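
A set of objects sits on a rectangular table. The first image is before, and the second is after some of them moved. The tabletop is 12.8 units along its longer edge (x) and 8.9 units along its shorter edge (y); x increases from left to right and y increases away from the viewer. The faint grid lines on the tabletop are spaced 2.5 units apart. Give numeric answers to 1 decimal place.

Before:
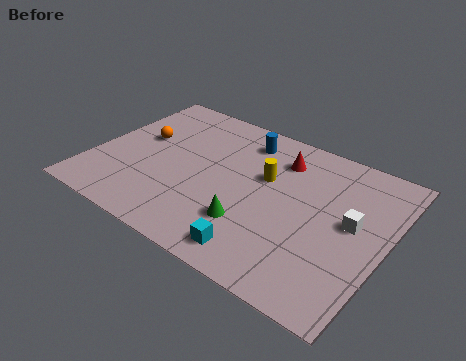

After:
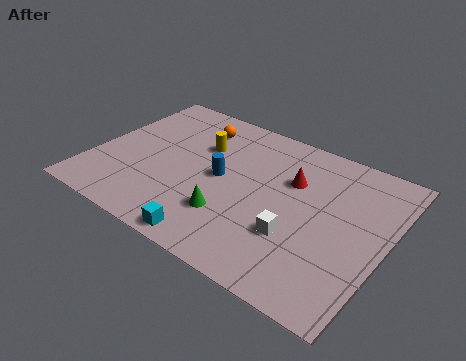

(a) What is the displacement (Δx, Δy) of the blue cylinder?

(-0.5, -2.8)

The blue cylinder started near (6.1, 7.3) and ended near (5.6, 4.5).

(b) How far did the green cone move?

0.9

From (7.3, 2.5) to (6.4, 2.5), the green cone covered √(0.9² + 0.0²) ≈ 0.9 units.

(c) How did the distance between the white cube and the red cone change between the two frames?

-1.0

They were about 4.1 units apart before and 3.1 after — 1.0 units closer together.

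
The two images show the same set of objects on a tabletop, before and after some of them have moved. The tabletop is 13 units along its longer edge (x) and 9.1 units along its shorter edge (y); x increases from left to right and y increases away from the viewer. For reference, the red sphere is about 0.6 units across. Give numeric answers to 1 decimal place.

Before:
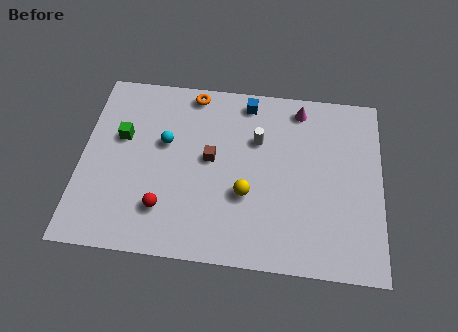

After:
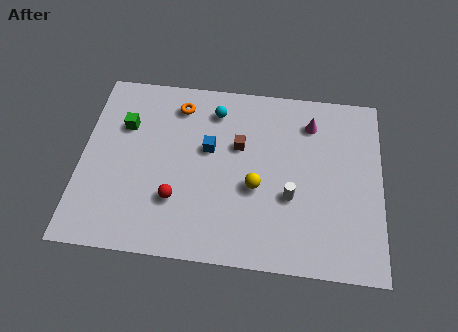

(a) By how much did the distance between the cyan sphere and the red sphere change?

+1.6

They were about 3.3 units apart before and 4.9 after — 1.6 units further apart.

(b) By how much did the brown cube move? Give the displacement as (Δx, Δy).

(1.2, 0.8)

The brown cube was at about (5.6, 4.9) and moved to about (6.8, 5.7).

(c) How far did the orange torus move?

0.9

From (4.7, 8.2) to (4.1, 7.5), the orange torus covered √(0.6² + 0.7²) ≈ 0.9 units.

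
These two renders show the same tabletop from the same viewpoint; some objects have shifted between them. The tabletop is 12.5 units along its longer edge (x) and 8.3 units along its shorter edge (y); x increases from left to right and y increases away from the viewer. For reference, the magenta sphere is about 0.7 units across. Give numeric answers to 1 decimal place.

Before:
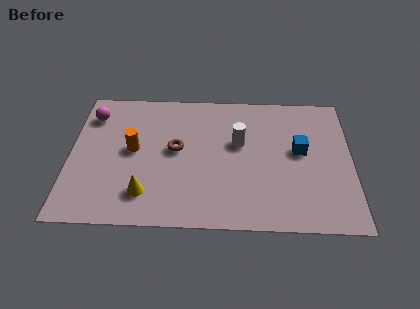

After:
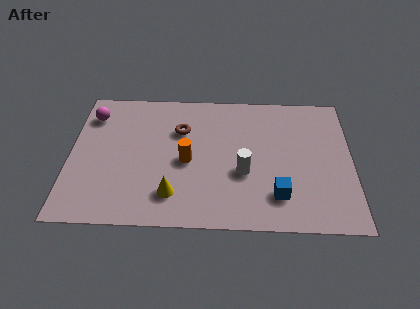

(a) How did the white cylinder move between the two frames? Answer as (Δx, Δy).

(0.2, -1.8)

The white cylinder was at about (7.5, 5.0) and moved to about (7.7, 3.2).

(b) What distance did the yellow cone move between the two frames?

1.2

From (3.4, 1.8) to (4.6, 1.8), the yellow cone covered √(1.2² + 0.0²) ≈ 1.2 units.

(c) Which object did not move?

the magenta sphere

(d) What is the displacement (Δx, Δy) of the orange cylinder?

(2.4, -0.6)

The orange cylinder was at about (2.8, 4.4) and moved to about (5.2, 3.8).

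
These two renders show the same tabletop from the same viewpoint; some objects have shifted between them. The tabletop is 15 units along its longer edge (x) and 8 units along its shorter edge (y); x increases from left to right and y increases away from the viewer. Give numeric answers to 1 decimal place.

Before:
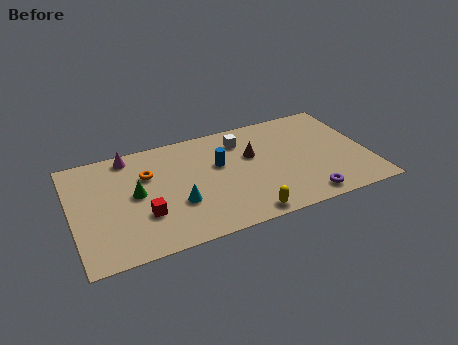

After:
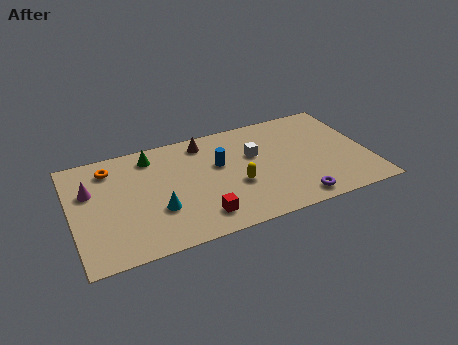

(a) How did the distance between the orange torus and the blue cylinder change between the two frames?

+2.0

The distance was about 3.6 in the first image and 5.6 in the second, so they moved 2.0 units further apart.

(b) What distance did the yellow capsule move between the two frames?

2.3

The yellow capsule moved from about (8.4, 0.8) to (8.2, 3.1), a distance of √(0.2² + 2.3²) ≈ 2.3.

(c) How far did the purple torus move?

0.5

From (11.5, 1.0) to (11.0, 1.0), the purple torus covered √(0.5² + 0.0²) ≈ 0.5 units.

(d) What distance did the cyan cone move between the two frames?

1.0

From (5.2, 2.8) to (4.2, 2.7), the cyan cone covered √(1.0² + 0.1²) ≈ 1.0 units.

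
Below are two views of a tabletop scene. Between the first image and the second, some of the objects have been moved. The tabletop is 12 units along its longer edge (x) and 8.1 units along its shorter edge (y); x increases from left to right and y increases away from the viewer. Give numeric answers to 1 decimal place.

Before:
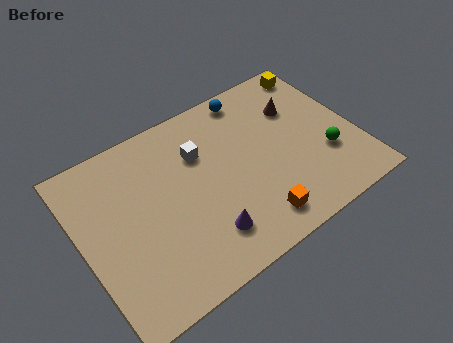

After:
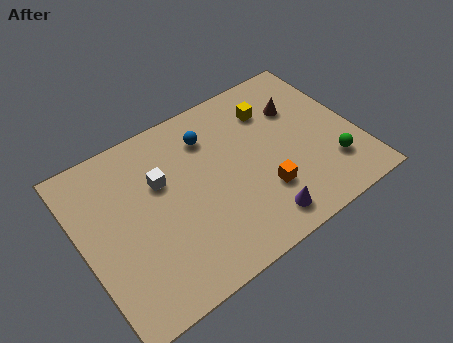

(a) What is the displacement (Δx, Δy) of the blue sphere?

(-2.1, -1.0)

From the two frames, the blue sphere sits at roughly (8.0, 7.2) before and (5.9, 6.2) after.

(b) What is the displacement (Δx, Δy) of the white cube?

(-1.8, -0.4)

The white cube was at about (5.4, 5.6) and moved to about (3.6, 5.2).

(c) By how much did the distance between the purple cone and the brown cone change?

-1.1

The distance was about 6.2 in the first image and 5.1 in the second, so they moved 1.1 units closer together.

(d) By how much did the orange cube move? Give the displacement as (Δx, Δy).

(0.6, 1.1)

From the two frames, the orange cube sits at roughly (7.0, 1.3) before and (7.6, 2.4) after.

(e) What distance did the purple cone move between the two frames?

2.4

From (4.9, 1.8) to (7.2, 1.2), the purple cone covered √(2.3² + 0.6²) ≈ 2.4 units.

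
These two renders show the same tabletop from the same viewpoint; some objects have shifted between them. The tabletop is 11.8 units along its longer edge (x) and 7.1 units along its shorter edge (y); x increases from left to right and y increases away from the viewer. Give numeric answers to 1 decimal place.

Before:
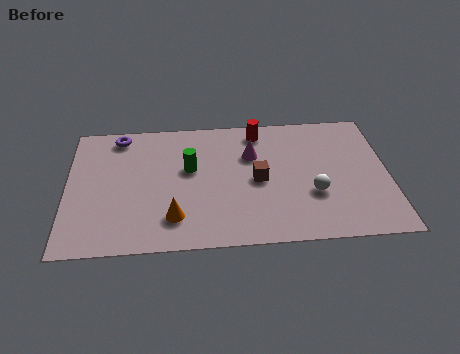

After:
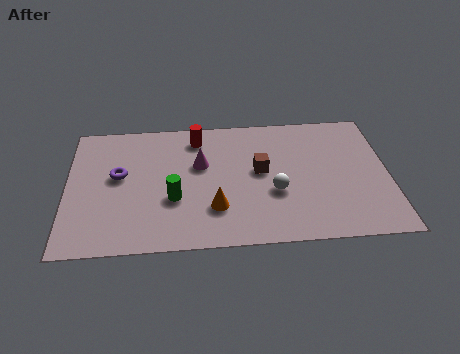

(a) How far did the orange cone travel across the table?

1.6

The orange cone was near (3.9, 1.6) before and (5.4, 2.0) after, so it travelled √(1.5² + 0.4²) ≈ 1.6 units.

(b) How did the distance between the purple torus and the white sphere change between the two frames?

-2.2

The distance was about 8.0 in the first image and 5.8 in the second, so they moved 2.2 units closer together.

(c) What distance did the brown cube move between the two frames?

0.5

The brown cube moved from about (7.0, 3.4) to (7.1, 3.9), a distance of √(0.1² + 0.5²) ≈ 0.5.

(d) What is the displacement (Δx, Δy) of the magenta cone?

(-1.9, -0.4)

The magenta cone started near (6.8, 4.8) and ended near (4.9, 4.4).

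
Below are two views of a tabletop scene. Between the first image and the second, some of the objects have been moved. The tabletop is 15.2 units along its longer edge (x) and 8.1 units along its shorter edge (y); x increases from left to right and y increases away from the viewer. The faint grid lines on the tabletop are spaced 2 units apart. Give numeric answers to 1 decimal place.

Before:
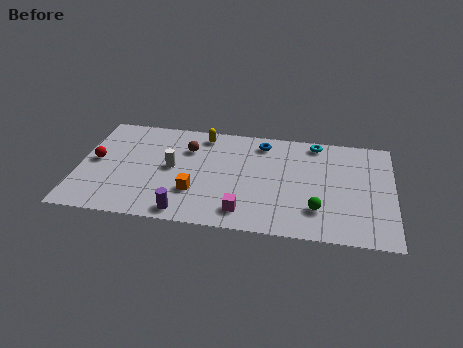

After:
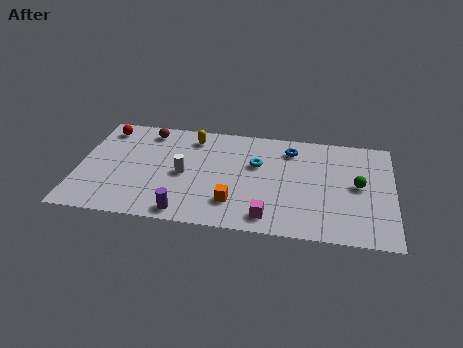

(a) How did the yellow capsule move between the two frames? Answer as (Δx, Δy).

(-0.5, -0.3)

The yellow capsule was at about (5.9, 7.0) and moved to about (5.4, 6.7).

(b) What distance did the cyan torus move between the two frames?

3.5

From (11.4, 7.2) to (8.6, 5.1), the cyan torus covered √(2.8² + 2.1²) ≈ 3.5 units.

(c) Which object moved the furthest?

the cyan torus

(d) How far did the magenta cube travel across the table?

1.2

The magenta cube was near (8.1, 1.4) before and (9.3, 1.2) after, so it travelled √(1.2² + 0.2²) ≈ 1.2 units.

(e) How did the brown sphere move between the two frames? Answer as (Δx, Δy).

(-2.0, 1.1)

The brown sphere was at about (5.2, 5.8) and moved to about (3.2, 6.9).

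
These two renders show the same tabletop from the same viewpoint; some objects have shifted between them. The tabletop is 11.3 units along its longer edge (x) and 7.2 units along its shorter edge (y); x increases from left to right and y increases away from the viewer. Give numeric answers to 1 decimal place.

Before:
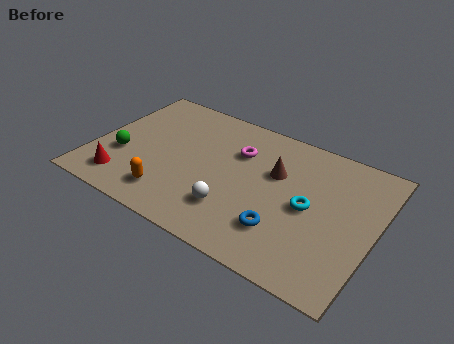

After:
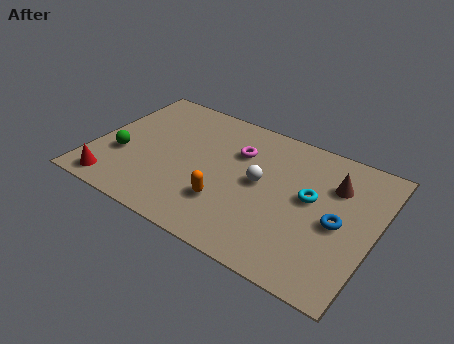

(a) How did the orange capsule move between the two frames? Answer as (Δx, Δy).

(2.2, 0.7)

From the two frames, the orange capsule sits at roughly (3.4, 1.4) before and (5.6, 2.1) after.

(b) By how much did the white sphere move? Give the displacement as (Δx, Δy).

(0.8, 1.9)

From the two frames, the white sphere sits at roughly (5.9, 1.9) before and (6.7, 3.8) after.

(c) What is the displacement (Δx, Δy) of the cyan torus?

(0.0, 0.5)

The cyan torus was at about (8.7, 3.5) and moved to about (8.7, 4.0).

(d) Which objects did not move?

the magenta torus and the green sphere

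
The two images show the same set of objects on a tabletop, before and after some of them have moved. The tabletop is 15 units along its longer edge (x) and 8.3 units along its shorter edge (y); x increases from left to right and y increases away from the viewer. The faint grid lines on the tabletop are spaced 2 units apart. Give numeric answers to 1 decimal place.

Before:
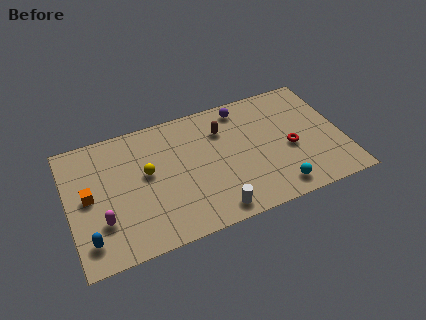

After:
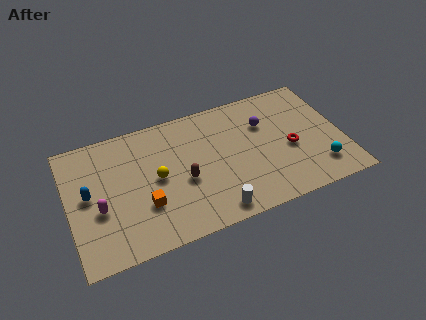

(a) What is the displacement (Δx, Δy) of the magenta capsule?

(-0.1, 0.8)

From the two frames, the magenta capsule sits at roughly (1.7, 2.5) before and (1.6, 3.3) after.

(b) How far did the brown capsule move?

3.5

The brown capsule moved from about (8.6, 6.1) to (6.2, 3.5), a distance of √(2.4² + 2.6²) ≈ 3.5.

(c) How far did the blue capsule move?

2.8

From (0.9, 1.6) to (1.1, 4.4), the blue capsule covered √(0.2² + 2.8²) ≈ 2.8 units.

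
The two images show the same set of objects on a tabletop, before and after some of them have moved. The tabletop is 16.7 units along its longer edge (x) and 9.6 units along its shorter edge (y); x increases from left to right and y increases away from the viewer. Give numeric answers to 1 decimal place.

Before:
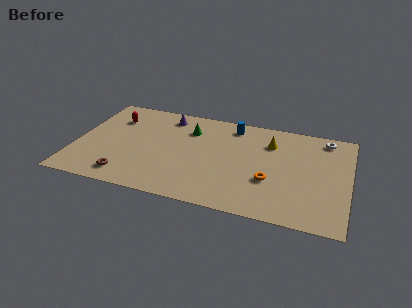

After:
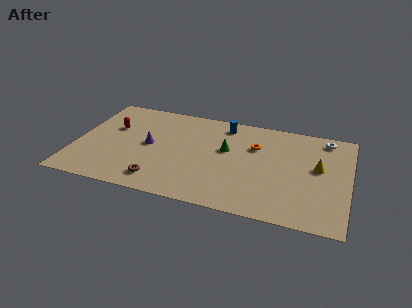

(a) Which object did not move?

the white torus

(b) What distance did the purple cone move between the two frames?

3.3

From (5.3, 8.1) to (4.5, 4.9), the purple cone covered √(0.8² + 3.2²) ≈ 3.3 units.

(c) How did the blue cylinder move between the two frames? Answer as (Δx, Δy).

(-0.5, 0.0)

From the two frames, the blue cylinder sits at roughly (9.4, 8.2) before and (8.9, 8.2) after.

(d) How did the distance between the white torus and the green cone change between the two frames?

-1.9

Before: roughly 8.4 units apart; after: 6.5. That's 1.9 units closer together.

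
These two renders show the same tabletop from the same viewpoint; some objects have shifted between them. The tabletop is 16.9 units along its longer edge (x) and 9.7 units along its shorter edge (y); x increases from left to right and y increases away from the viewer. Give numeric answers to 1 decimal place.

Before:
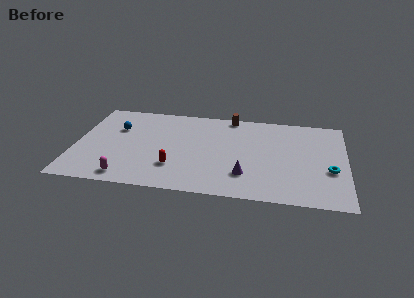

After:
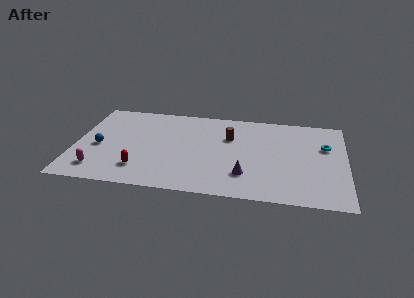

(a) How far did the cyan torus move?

2.6

From (15.9, 3.7) to (15.6, 6.3), the cyan torus covered √(0.3² + 2.6²) ≈ 2.6 units.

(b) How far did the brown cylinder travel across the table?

2.4

From (9.6, 8.9) to (9.6, 6.5), the brown cylinder covered √(0.0² + 2.4²) ≈ 2.4 units.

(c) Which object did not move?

the purple cone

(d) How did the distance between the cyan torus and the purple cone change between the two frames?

+0.9

The distance was about 5.3 in the first image and 6.2 in the second, so they moved 0.9 units further apart.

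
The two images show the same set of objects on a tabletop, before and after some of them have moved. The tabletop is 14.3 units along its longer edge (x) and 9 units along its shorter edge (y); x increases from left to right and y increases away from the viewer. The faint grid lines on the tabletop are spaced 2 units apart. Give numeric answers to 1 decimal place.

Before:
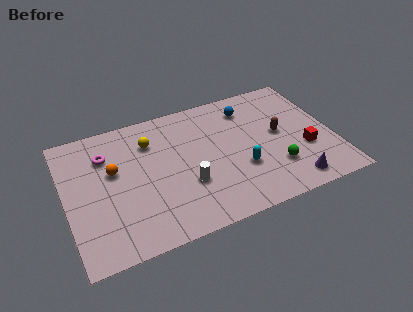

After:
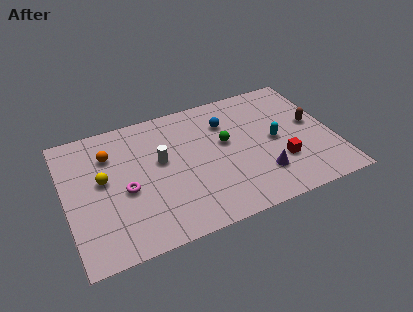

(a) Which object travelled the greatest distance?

the green sphere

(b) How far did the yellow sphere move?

3.2

The yellow sphere was near (4.7, 6.7) before and (2.0, 5.0) after, so it travelled √(2.7² + 1.7²) ≈ 3.2 units.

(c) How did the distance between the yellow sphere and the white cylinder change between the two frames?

-0.8

Before: roughly 3.9 units apart; after: 3.1. That's 0.8 units closer together.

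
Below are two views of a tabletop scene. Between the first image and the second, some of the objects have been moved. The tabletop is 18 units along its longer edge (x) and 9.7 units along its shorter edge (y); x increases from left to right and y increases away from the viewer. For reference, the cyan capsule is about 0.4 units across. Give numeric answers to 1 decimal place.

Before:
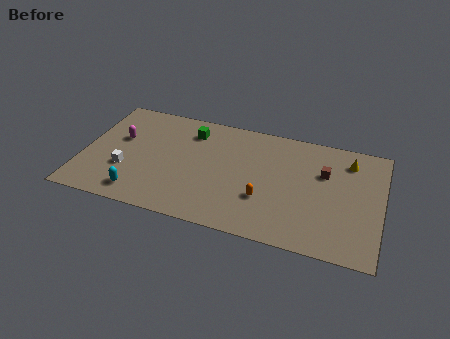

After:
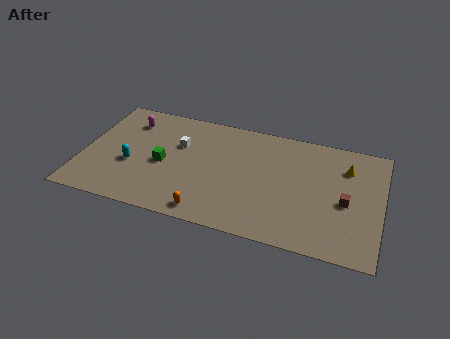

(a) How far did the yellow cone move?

0.6

The yellow cone was near (15.9, 7.8) before and (15.8, 7.2) after, so it travelled √(0.1² + 0.6²) ≈ 0.6 units.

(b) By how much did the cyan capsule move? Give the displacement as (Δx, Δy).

(-0.7, 2.3)

The cyan capsule was at about (3.7, 1.5) and moved to about (3.0, 3.8).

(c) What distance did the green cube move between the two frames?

3.6

The green cube moved from about (6.3, 7.7) to (4.9, 4.4), a distance of √(1.4² + 3.3²) ≈ 3.6.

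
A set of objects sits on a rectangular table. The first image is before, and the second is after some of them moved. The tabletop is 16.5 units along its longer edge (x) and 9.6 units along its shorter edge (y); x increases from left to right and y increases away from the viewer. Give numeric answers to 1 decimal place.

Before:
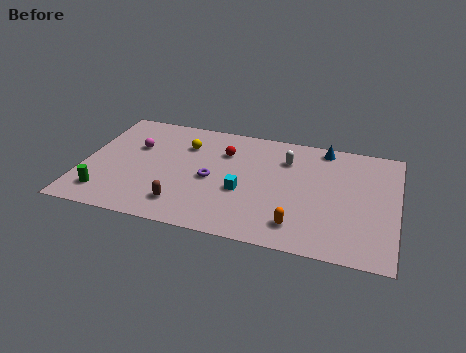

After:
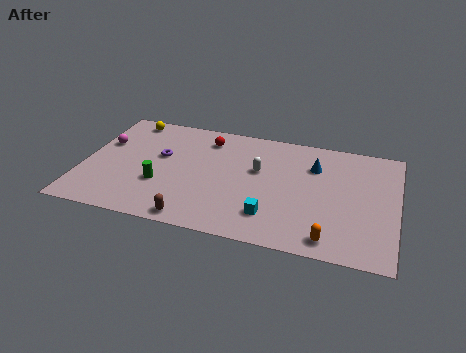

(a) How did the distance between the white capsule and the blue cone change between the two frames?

+0.7

The distance was about 2.4 in the first image and 3.1 in the second, so they moved 0.7 units further apart.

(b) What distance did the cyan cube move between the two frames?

2.3

From (8.5, 3.8) to (10.1, 2.2), the cyan cube covered √(1.6² + 1.6²) ≈ 2.3 units.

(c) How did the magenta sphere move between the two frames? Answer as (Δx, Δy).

(-1.7, -0.1)

The magenta sphere started near (2.6, 6.2) and ended near (0.9, 6.1).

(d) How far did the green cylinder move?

3.2

From (1.4, 1.8) to (4.2, 3.3), the green cylinder covered √(2.8² + 1.5²) ≈ 3.2 units.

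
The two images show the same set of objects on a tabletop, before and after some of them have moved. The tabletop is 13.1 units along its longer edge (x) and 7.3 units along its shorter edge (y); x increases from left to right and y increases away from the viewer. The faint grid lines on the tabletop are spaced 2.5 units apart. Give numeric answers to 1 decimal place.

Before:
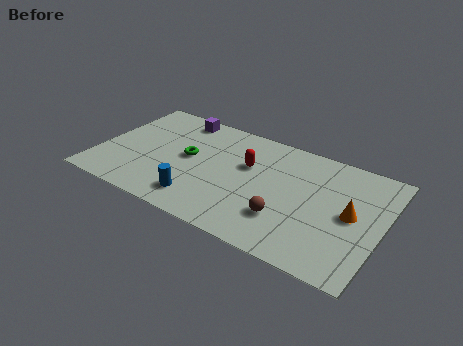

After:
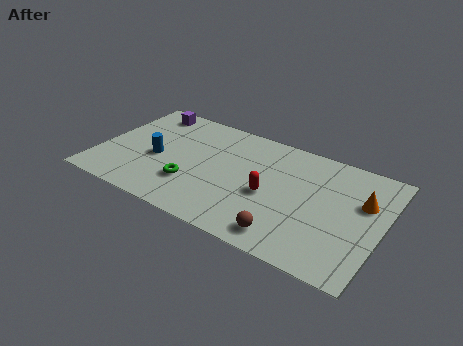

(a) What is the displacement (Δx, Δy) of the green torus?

(0.4, -1.7)

The green torus started near (4.1, 3.9) and ended near (4.5, 2.2).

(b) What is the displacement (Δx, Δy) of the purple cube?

(-1.5, -0.1)

The purple cube was at about (3.2, 6.4) and moved to about (1.7, 6.3).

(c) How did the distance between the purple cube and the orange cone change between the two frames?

+1.6

Before: roughly 8.9 units apart; after: 10.5. That's 1.6 units further apart.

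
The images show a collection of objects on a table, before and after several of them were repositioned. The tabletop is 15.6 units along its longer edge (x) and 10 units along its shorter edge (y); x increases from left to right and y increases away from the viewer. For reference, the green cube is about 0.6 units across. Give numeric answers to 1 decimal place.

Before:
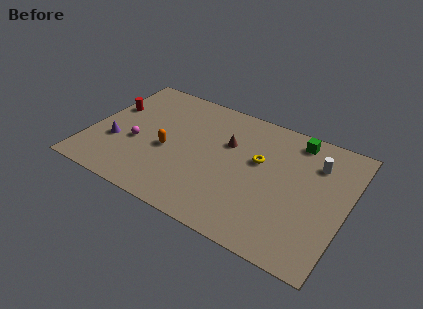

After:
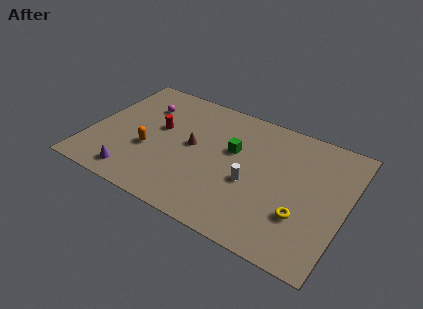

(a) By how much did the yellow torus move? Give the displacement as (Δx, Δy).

(3.0, -2.9)

From the two frames, the yellow torus sits at roughly (10.2, 6.0) before and (13.2, 3.1) after.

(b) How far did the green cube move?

4.4

From (12.1, 8.7) to (8.6, 6.1), the green cube covered √(3.5² + 2.6²) ≈ 4.4 units.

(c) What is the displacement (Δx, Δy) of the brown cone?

(-2.0, -1.2)

From the two frames, the brown cone sits at roughly (8.2, 6.5) before and (6.2, 5.3) after.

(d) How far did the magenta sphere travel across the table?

3.3

The magenta sphere moved from about (2.9, 4.0) to (2.8, 7.3), a distance of √(0.1² + 3.3²) ≈ 3.3.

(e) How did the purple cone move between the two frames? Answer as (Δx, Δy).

(1.5, -2.1)

The purple cone started near (1.7, 3.5) and ended near (3.2, 1.4).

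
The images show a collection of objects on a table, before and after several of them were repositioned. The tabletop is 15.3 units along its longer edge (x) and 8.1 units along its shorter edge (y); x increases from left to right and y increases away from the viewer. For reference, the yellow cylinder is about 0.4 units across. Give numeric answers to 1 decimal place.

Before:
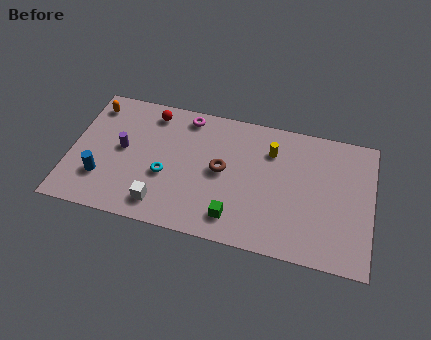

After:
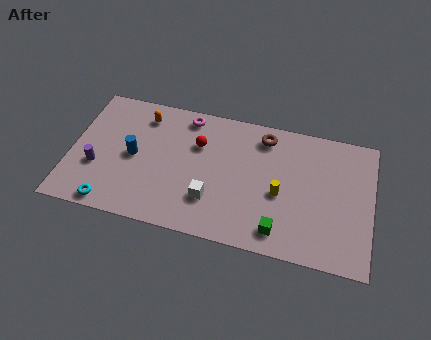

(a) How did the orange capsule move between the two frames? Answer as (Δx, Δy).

(2.6, -0.1)

The orange capsule was at about (0.9, 6.7) and moved to about (3.5, 6.6).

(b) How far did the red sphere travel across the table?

2.9

The red sphere moved from about (3.9, 6.9) to (6.4, 5.5), a distance of √(2.5² + 1.4²) ≈ 2.9.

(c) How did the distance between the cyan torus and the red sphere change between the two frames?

+2.4

The distance was about 3.8 in the first image and 6.2 in the second, so they moved 2.4 units further apart.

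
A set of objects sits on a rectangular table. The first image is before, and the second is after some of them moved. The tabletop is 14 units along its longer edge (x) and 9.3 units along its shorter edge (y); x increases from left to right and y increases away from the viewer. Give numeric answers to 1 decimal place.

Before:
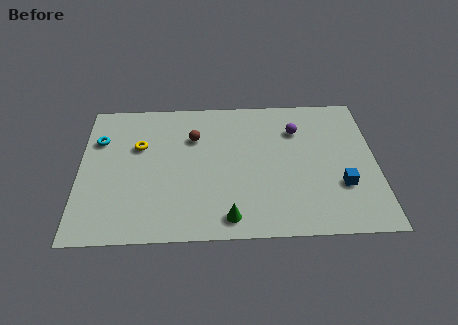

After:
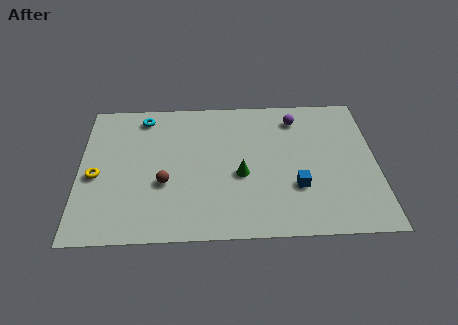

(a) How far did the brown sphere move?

3.3

The brown sphere moved from about (5.4, 6.5) to (4.0, 3.5), a distance of √(1.4² + 3.0²) ≈ 3.3.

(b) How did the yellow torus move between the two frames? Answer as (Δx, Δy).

(-2.0, -1.9)

The yellow torus started near (2.8, 6.0) and ended near (0.8, 4.1).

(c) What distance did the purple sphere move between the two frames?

0.8

The purple sphere was near (10.3, 6.8) before and (10.3, 7.6) after, so it travelled √(0.0² + 0.8²) ≈ 0.8 units.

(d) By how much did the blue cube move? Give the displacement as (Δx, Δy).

(-2.1, 0.0)

From the two frames, the blue cube sits at roughly (12.3, 3.0) before and (10.2, 3.0) after.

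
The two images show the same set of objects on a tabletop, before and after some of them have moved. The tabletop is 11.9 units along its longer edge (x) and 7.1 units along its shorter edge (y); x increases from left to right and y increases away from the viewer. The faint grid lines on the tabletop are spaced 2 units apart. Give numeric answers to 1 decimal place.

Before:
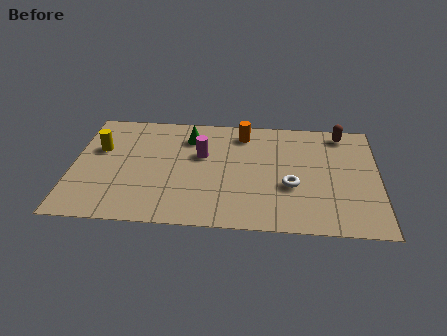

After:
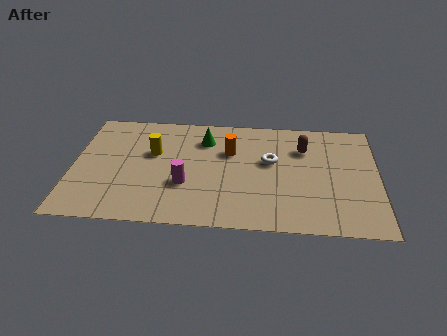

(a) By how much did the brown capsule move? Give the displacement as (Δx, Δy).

(-1.5, -1.1)

From the two frames, the brown capsule sits at roughly (10.5, 6.2) before and (9.0, 5.1) after.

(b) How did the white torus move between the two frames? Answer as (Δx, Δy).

(-0.8, 1.5)

The white torus was at about (8.5, 2.7) and moved to about (7.7, 4.2).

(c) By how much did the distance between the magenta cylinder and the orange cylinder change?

+0.6

The distance was about 2.2 in the first image and 2.8 in the second, so they moved 0.6 units further apart.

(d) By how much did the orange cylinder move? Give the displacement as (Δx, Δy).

(-0.5, -1.2)

From the two frames, the orange cylinder sits at roughly (6.6, 5.9) before and (6.1, 4.7) after.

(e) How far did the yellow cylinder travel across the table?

2.1

The yellow cylinder moved from about (1.0, 4.5) to (3.1, 4.4), a distance of √(2.1² + 0.1²) ≈ 2.1.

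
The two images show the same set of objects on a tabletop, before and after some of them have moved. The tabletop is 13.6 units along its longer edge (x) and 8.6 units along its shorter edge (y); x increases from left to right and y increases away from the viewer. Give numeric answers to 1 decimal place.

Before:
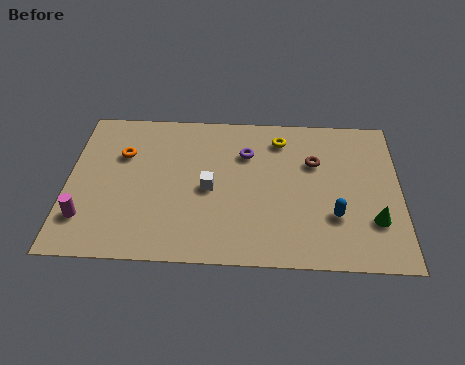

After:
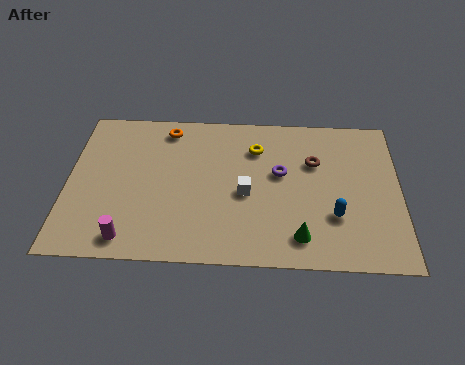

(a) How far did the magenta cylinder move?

2.1

The magenta cylinder was near (0.8, 2.1) before and (2.6, 1.1) after, so it travelled √(1.8² + 1.0²) ≈ 2.1 units.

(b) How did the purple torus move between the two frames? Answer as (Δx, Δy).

(1.4, -1.1)

From the two frames, the purple torus sits at roughly (7.3, 6.1) before and (8.7, 5.0) after.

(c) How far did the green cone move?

3.2

The green cone moved from about (12.5, 2.5) to (9.5, 1.5), a distance of √(3.0² + 1.0²) ≈ 3.2.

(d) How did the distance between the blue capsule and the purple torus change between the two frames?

-1.8

Before: roughly 5.0 units apart; after: 3.2. That's 1.8 units closer together.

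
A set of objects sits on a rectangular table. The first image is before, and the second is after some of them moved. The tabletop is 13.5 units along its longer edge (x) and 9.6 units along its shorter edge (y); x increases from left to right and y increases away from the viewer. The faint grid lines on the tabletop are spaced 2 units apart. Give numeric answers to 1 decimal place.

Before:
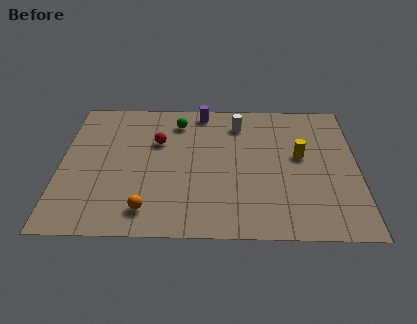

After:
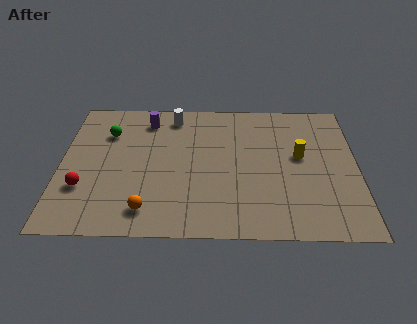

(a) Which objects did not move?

the orange sphere and the yellow cylinder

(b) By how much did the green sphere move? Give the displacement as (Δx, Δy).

(-3.2, -0.9)

The green sphere was at about (5.3, 7.8) and moved to about (2.1, 6.9).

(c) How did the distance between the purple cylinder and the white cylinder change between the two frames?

-0.7

Before: roughly 1.9 units apart; after: 1.2. That's 0.7 units closer together.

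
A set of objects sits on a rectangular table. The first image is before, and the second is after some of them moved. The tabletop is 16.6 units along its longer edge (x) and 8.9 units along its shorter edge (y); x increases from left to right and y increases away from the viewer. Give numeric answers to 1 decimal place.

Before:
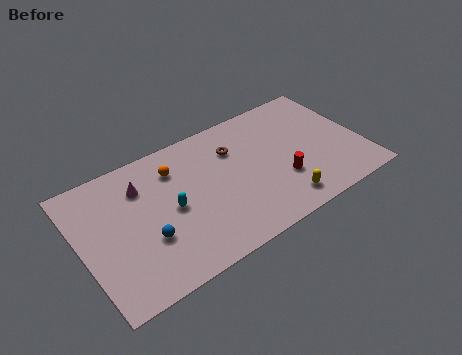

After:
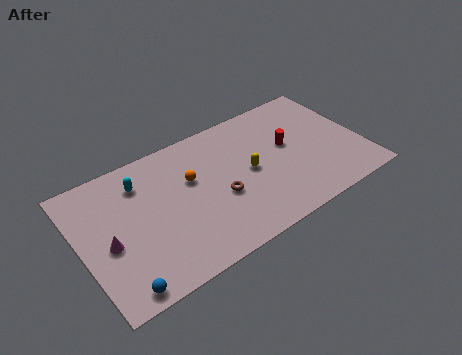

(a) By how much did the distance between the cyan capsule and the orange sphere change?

+0.5

Before: roughly 2.6 units apart; after: 3.1. That's 0.5 units further apart.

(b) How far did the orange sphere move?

1.4

The orange sphere was near (5.8, 6.8) before and (6.6, 5.6) after, so it travelled √(0.8² + 1.2²) ≈ 1.4 units.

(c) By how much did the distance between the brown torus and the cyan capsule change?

+0.7

Before: roughly 4.6 units apart; after: 5.3. That's 0.7 units further apart.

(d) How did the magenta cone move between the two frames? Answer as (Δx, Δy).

(-2.3, -2.7)

The magenta cone started near (3.8, 6.6) and ended near (1.5, 3.9).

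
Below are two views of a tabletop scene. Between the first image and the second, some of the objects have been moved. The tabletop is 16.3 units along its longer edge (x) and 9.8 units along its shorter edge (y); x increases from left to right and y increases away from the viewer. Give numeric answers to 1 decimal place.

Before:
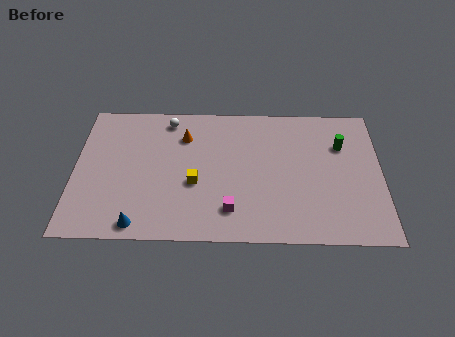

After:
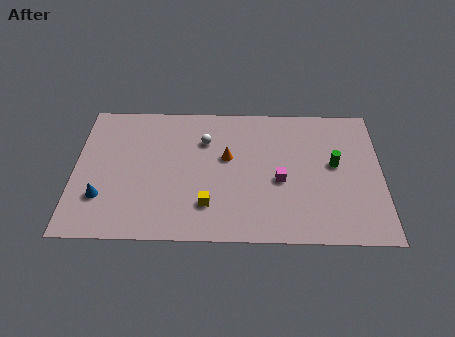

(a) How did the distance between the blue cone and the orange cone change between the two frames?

+0.5

The distance was about 6.7 in the first image and 7.2 in the second, so they moved 0.5 units further apart.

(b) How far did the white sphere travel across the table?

2.5

The white sphere was near (4.9, 8.5) before and (6.9, 7.0) after, so it travelled √(2.0² + 1.5²) ≈ 2.5 units.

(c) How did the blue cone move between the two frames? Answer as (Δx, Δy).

(-2.0, 1.8)

The blue cone started near (3.5, 1.0) and ended near (1.5, 2.8).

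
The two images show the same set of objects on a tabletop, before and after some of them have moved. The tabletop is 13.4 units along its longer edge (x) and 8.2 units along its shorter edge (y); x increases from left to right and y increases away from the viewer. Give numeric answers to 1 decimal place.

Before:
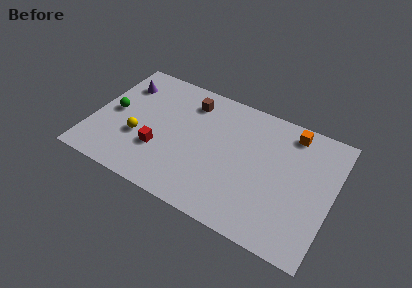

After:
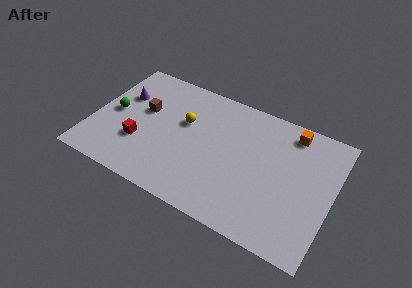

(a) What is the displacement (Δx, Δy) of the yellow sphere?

(2.3, 2.1)

The yellow sphere was at about (2.7, 3.0) and moved to about (5.0, 5.1).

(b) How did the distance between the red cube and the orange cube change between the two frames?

+0.9

The distance was about 8.2 in the first image and 9.1 in the second, so they moved 0.9 units further apart.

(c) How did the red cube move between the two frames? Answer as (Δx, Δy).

(-1.1, 0.0)

From the two frames, the red cube sits at roughly (3.9, 2.7) before and (2.8, 2.7) after.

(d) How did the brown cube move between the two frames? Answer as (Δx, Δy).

(-2.4, -1.7)

The brown cube started near (5.1, 6.6) and ended near (2.7, 4.9).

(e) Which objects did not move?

the green sphere and the orange cube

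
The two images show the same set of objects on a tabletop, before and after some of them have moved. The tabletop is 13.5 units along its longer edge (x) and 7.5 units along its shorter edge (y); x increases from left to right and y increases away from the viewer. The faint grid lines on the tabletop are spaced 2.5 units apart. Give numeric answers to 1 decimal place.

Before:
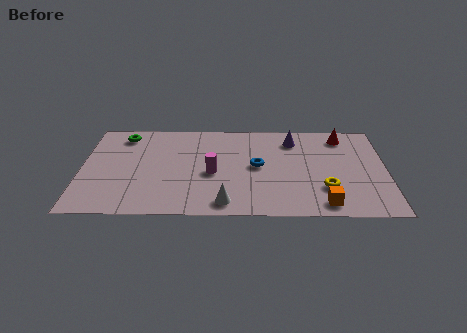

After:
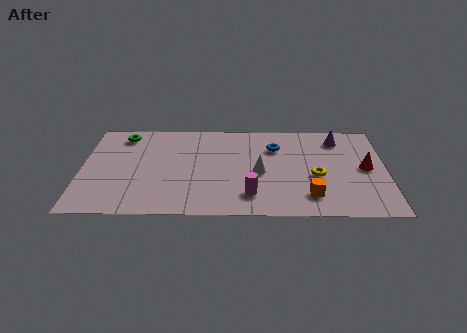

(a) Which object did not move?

the green torus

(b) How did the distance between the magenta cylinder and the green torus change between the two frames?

+2.4

The distance was about 5.0 in the first image and 7.4 in the second, so they moved 2.4 units further apart.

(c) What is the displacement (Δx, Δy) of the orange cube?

(-0.6, 0.6)

The orange cube started near (10.7, 1.0) and ended near (10.1, 1.6).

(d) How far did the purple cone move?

2.0

The purple cone was near (9.4, 6.0) before and (11.4, 6.1) after, so it travelled √(2.0² + 0.1²) ≈ 2.0 units.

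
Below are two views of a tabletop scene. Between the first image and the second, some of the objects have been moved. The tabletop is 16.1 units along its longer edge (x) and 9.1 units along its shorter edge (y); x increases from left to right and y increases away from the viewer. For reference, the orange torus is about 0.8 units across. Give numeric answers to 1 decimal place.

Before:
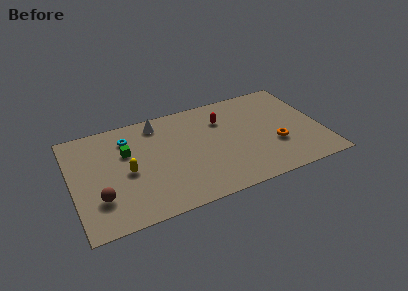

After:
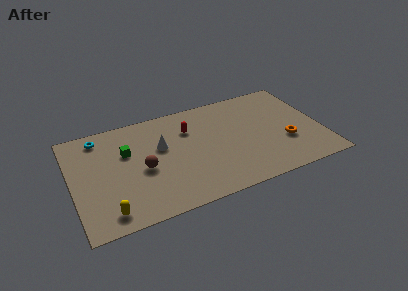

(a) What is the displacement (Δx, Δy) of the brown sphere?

(2.9, 1.5)

From the two frames, the brown sphere sits at roughly (1.6, 2.6) before and (4.5, 4.1) after.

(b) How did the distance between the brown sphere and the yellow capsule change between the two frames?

+1.3

They were about 2.5 units apart before and 3.8 after — 1.3 units further apart.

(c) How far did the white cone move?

2.2

From (5.8, 7.8) to (5.8, 5.6), the white cone covered √(0.0² + 2.2²) ≈ 2.2 units.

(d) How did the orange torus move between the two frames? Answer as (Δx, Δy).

(0.7, 0.0)

From the two frames, the orange torus sits at roughly (13.0, 3.2) before and (13.7, 3.2) after.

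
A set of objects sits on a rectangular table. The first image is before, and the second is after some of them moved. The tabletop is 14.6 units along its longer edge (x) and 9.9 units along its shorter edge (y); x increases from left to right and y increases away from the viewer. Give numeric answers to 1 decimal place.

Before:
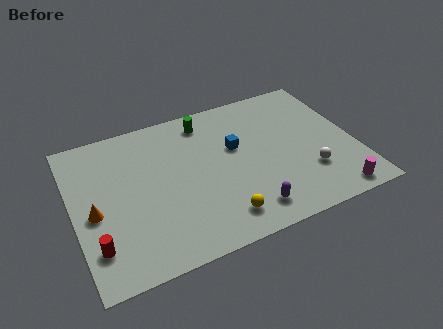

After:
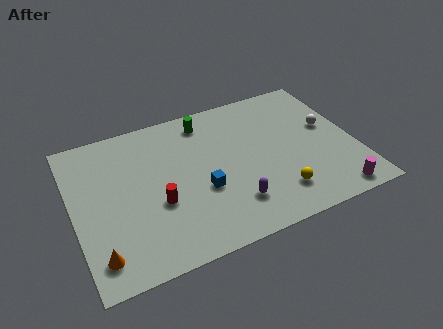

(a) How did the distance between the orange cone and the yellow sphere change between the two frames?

+2.4

They were about 6.8 units apart before and 9.2 after — 2.4 units further apart.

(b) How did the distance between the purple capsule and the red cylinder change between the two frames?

-3.7

The distance was about 7.7 in the first image and 4.0 in the second, so they moved 3.7 units closer together.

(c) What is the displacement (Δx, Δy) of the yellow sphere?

(3.0, 0.4)

The yellow sphere started near (7.2, 1.7) and ended near (10.2, 2.1).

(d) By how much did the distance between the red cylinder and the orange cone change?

+1.7

They were about 2.1 units apart before and 3.8 after — 1.7 units further apart.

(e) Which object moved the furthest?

the red cylinder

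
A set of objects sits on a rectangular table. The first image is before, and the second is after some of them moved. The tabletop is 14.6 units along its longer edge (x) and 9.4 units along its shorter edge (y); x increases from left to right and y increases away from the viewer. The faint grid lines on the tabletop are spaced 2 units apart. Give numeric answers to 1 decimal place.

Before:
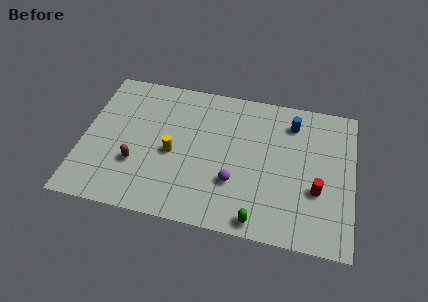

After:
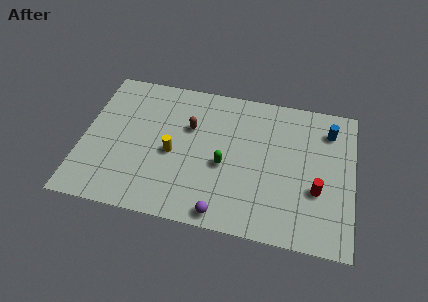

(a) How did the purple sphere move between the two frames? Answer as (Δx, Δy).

(-0.5, -2.1)

The purple sphere started near (8.3, 3.0) and ended near (7.8, 0.9).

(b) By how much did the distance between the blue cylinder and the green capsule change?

-0.3

The distance was about 6.8 in the first image and 6.5 in the second, so they moved 0.3 units closer together.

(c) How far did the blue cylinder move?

2.0

From (11.2, 7.5) to (13.2, 7.4), the blue cylinder covered √(2.0² + 0.1²) ≈ 2.0 units.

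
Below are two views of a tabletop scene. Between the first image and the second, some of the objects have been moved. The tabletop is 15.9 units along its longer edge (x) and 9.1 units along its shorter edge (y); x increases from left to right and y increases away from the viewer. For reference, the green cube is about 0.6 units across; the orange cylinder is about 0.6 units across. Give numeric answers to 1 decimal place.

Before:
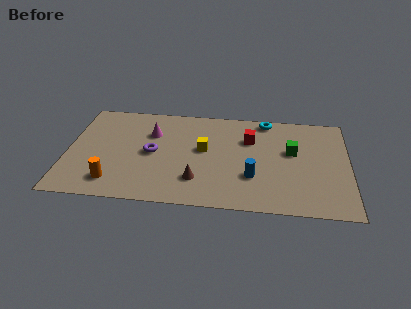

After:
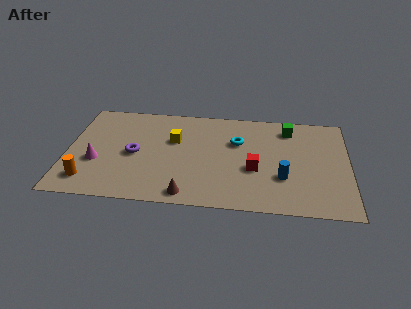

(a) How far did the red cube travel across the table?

2.7

The red cube was near (10.3, 6.3) before and (10.6, 3.6) after, so it travelled √(0.3² + 2.7²) ≈ 2.7 units.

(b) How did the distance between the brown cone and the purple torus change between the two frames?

+1.1

They were about 3.4 units apart before and 4.5 after — 1.1 units further apart.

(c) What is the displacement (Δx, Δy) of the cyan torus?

(-1.6, -2.2)

The cyan torus was at about (11.2, 8.2) and moved to about (9.6, 6.0).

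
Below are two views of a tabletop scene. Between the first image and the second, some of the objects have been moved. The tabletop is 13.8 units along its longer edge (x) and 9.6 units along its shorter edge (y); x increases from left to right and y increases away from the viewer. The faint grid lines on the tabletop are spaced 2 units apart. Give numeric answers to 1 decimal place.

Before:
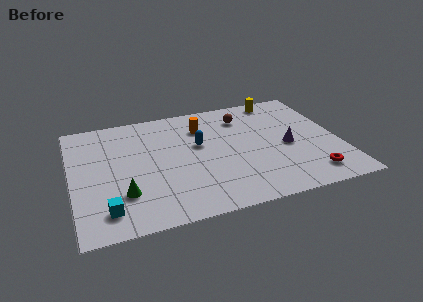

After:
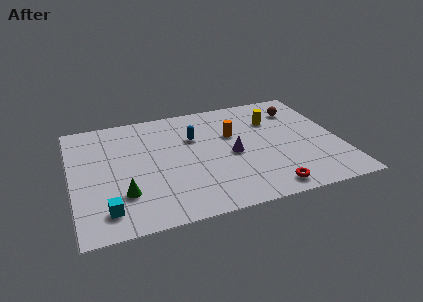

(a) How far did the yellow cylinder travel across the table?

1.9

The yellow cylinder moved from about (11.1, 8.6) to (10.6, 6.8), a distance of √(0.5² + 1.8²) ≈ 1.9.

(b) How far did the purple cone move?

2.9

The purple cone moved from about (11.1, 4.3) to (8.2, 4.4), a distance of √(2.9² + 0.1²) ≈ 2.9.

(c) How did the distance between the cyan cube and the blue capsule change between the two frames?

+0.3

The distance was about 6.4 in the first image and 6.7 in the second, so they moved 0.3 units further apart.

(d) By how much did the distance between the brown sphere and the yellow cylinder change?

-0.8

The distance was about 2.3 in the first image and 1.5 in the second, so they moved 0.8 units closer together.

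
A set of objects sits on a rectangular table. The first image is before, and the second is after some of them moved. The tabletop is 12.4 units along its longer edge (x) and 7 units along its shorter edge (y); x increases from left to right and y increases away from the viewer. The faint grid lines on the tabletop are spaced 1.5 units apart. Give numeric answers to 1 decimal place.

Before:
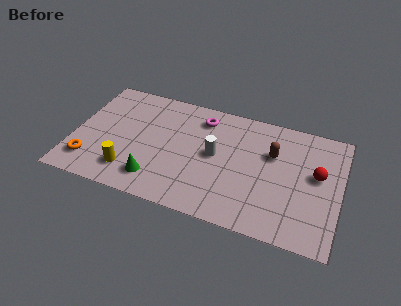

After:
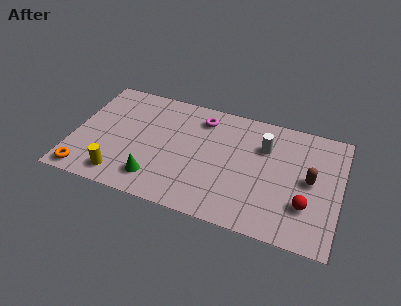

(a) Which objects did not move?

the green cone and the magenta torus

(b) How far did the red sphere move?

1.9

From (11.3, 4.0) to (10.9, 2.1), the red sphere covered √(0.4² + 1.9²) ≈ 1.9 units.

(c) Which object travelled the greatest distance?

the white cylinder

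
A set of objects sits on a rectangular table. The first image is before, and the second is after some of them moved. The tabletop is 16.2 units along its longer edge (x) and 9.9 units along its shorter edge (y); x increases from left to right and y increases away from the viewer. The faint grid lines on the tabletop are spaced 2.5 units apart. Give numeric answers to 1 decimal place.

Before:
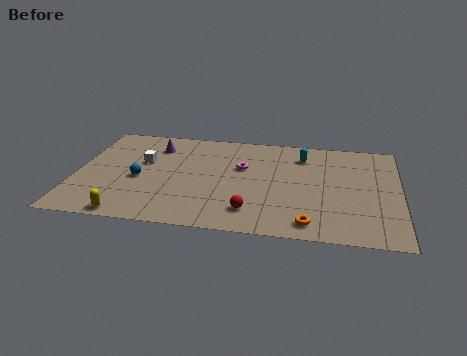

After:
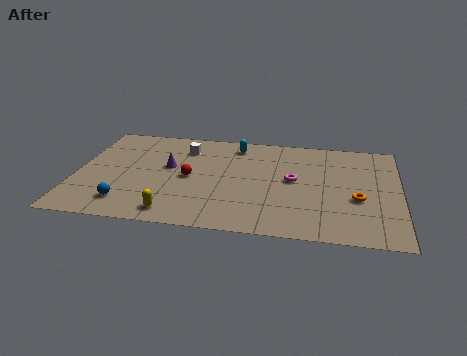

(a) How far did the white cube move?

2.6

The white cube moved from about (3.3, 6.0) to (5.3, 7.7), a distance of √(2.0² + 1.7²) ≈ 2.6.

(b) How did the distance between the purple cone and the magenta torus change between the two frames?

+1.6

The distance was about 4.7 in the first image and 6.3 in the second, so they moved 1.6 units further apart.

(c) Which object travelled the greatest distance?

the red sphere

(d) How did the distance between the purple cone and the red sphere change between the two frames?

-6.2

Before: roughly 7.6 units apart; after: 1.4. That's 6.2 units closer together.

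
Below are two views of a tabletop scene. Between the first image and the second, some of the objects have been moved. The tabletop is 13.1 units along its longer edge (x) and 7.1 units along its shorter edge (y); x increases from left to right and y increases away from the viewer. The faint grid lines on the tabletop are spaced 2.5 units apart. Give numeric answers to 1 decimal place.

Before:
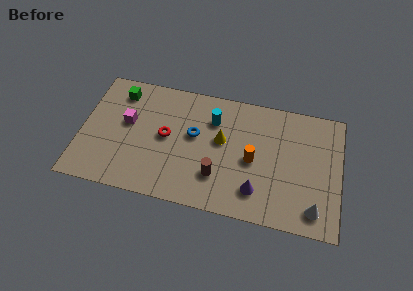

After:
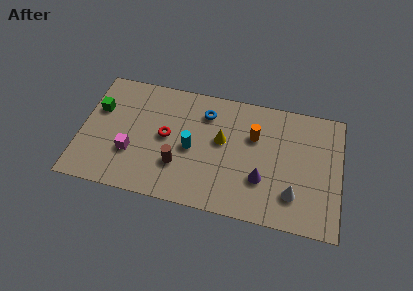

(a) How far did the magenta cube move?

1.7

From (2.3, 4.1) to (2.6, 2.4), the magenta cube covered √(0.3² + 1.7²) ≈ 1.7 units.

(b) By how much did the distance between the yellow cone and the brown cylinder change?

+0.7

The distance was about 2.1 in the first image and 2.8 in the second, so they moved 0.7 units further apart.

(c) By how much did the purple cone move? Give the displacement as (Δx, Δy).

(0.2, 0.7)

From the two frames, the purple cone sits at roughly (9.0, 1.6) before and (9.2, 2.3) after.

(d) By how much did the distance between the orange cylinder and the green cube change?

+0.6

They were about 7.3 units apart before and 7.9 after — 0.6 units further apart.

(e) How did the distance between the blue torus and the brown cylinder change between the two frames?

+1.0

They were about 2.5 units apart before and 3.5 after — 1.0 units further apart.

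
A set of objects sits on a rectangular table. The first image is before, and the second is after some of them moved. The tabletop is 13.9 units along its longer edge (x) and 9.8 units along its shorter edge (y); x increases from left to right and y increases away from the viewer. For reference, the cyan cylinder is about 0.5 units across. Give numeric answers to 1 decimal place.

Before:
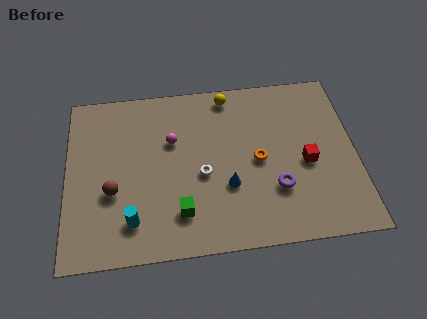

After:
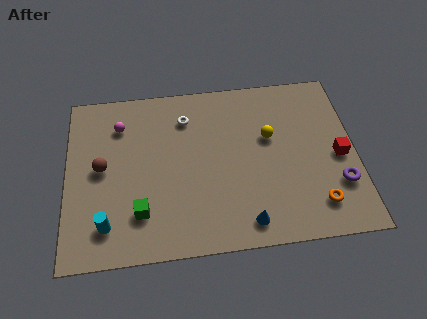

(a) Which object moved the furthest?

the orange torus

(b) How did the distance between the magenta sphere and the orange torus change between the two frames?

+6.5

The distance was about 4.4 in the first image and 10.9 in the second, so they moved 6.5 units further apart.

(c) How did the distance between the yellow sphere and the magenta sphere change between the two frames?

+3.7

They were about 3.7 units apart before and 7.4 after — 3.7 units further apart.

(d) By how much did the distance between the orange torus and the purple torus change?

-0.4

Before: roughly 1.9 units apart; after: 1.5. That's 0.4 units closer together.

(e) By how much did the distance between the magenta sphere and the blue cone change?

+4.7

Before: roughly 3.9 units apart; after: 8.6. That's 4.7 units further apart.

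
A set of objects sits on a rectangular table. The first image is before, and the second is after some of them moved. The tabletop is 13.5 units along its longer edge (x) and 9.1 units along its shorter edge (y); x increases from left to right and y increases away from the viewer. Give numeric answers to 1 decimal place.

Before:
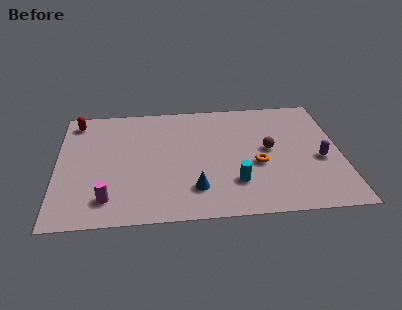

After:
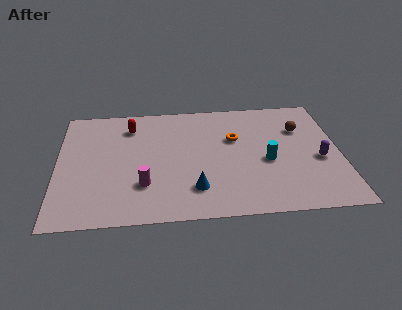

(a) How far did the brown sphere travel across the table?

2.2

From (10.1, 4.8) to (11.7, 6.3), the brown sphere covered √(1.6² + 1.5²) ≈ 2.2 units.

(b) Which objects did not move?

the blue cone and the purple capsule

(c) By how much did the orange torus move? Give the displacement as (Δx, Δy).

(-1.0, 2.1)

The orange torus was at about (9.5, 3.7) and moved to about (8.5, 5.8).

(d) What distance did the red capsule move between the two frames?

2.7

The red capsule moved from about (0.9, 7.8) to (3.5, 7.2), a distance of √(2.6² + 0.6²) ≈ 2.7.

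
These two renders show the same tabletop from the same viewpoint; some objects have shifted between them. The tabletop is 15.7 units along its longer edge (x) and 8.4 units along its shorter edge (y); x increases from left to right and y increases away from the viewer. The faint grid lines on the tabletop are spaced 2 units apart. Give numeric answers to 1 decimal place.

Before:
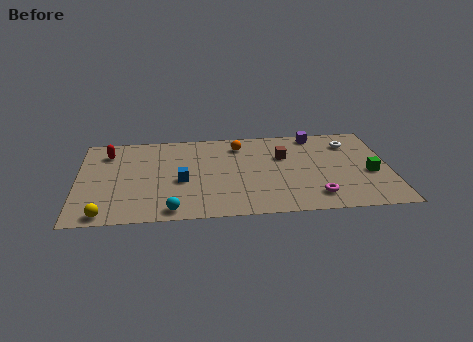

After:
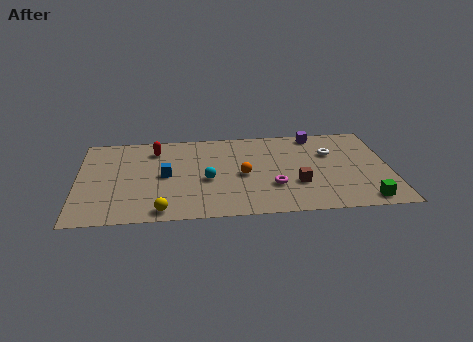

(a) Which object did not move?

the purple cube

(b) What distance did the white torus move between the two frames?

1.3

From (13.8, 6.5) to (12.8, 5.6), the white torus covered √(1.0² + 0.9²) ≈ 1.3 units.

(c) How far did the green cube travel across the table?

2.5

The green cube was near (14.7, 3.5) before and (14.3, 1.0) after, so it travelled √(0.4² + 2.5²) ≈ 2.5 units.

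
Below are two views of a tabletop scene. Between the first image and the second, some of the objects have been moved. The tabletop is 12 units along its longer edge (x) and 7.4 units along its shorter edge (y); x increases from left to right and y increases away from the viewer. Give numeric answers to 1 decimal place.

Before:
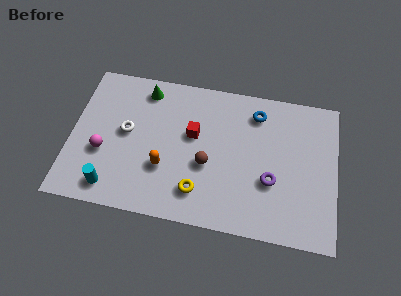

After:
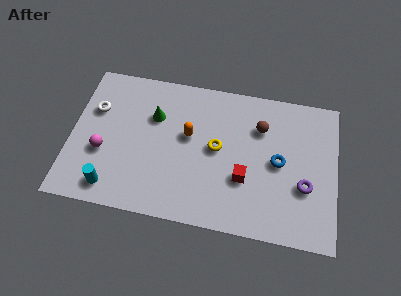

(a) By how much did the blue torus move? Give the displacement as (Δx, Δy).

(1.1, -2.3)

The blue torus was at about (8.3, 6.0) and moved to about (9.4, 3.7).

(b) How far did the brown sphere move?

3.3

From (6.2, 3.0) to (8.5, 5.3), the brown sphere covered √(2.3² + 2.3²) ≈ 3.3 units.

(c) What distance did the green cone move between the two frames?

1.4

From (3.2, 6.3) to (3.7, 5.0), the green cone covered √(0.5² + 1.3²) ≈ 1.4 units.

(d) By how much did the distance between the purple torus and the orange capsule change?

+0.7

They were about 4.8 units apart before and 5.5 after — 0.7 units further apart.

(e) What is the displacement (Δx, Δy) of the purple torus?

(1.5, 0.0)

From the two frames, the purple torus sits at roughly (9.1, 2.7) before and (10.6, 2.7) after.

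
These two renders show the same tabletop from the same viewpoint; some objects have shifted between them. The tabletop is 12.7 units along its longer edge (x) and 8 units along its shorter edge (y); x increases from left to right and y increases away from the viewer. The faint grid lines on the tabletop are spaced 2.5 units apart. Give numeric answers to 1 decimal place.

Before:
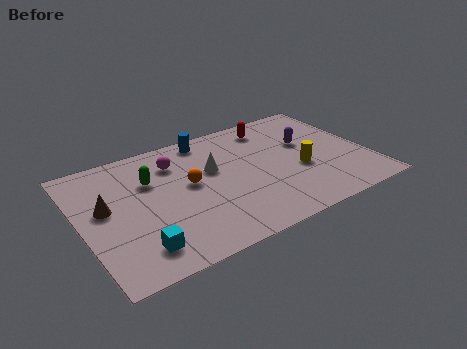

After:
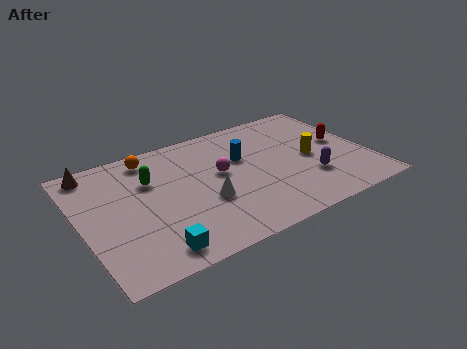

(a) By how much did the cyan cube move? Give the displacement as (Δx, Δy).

(0.6, -0.4)

The cyan cube was at about (2.1, 1.5) and moved to about (2.7, 1.1).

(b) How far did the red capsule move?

3.7

The red capsule moved from about (8.9, 6.7) to (11.7, 4.3), a distance of √(2.8² + 2.4²) ≈ 3.7.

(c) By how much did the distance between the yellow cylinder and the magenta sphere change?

-1.9

The distance was about 6.0 in the first image and 4.1 in the second, so they moved 1.9 units closer together.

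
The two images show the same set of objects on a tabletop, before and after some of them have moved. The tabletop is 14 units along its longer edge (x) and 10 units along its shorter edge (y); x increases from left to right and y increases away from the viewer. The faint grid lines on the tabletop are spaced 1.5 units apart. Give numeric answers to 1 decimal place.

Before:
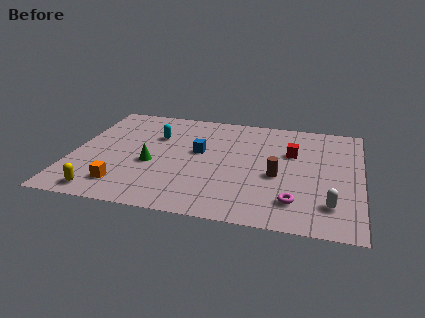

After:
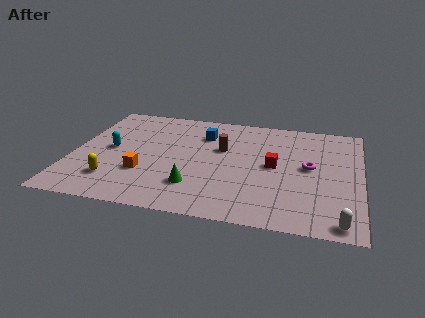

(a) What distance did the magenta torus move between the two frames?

3.3

The magenta torus moved from about (10.9, 2.1) to (11.5, 5.3), a distance of √(0.6² + 3.2²) ≈ 3.3.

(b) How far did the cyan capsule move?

2.7

The cyan capsule was near (3.9, 6.8) before and (1.8, 5.1) after, so it travelled √(2.1² + 1.7²) ≈ 2.7 units.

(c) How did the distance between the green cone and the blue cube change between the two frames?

+2.2

The distance was about 2.7 in the first image and 4.9 in the second, so they moved 2.2 units further apart.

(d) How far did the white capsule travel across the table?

1.4

From (12.6, 2.2) to (13.1, 0.9), the white capsule covered √(0.5² + 1.3²) ≈ 1.4 units.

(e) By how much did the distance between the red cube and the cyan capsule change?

+1.3

The distance was about 6.7 in the first image and 8.0 in the second, so they moved 1.3 units further apart.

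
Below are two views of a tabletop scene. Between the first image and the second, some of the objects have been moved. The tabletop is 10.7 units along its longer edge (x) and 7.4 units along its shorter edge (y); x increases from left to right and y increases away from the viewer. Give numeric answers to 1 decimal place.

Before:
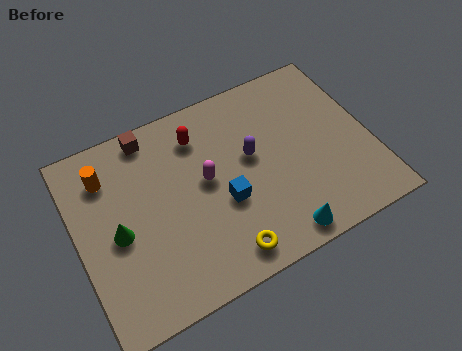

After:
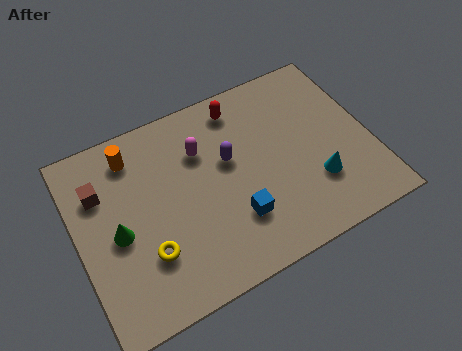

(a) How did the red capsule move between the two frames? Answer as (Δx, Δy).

(1.6, 0.5)

From the two frames, the red capsule sits at roughly (4.7, 5.8) before and (6.3, 6.3) after.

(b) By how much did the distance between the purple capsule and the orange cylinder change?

-1.6

Before: roughly 5.3 units apart; after: 3.7. That's 1.6 units closer together.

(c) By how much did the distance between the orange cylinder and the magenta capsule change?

-1.2

Before: roughly 3.8 units apart; after: 2.6. That's 1.2 units closer together.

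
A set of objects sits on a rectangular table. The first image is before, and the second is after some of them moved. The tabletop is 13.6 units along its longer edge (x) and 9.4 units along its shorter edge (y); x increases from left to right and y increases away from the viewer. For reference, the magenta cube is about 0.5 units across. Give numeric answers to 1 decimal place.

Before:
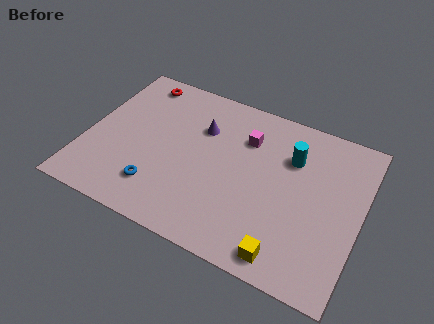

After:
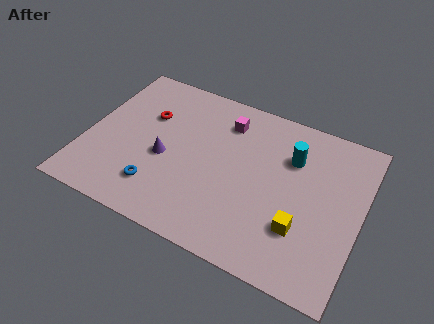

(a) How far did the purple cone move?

2.9

The purple cone moved from about (5.5, 6.5) to (4.0, 4.0), a distance of √(1.5² + 2.5²) ≈ 2.9.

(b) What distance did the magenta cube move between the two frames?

1.3

The magenta cube moved from about (7.7, 6.8) to (6.6, 7.4), a distance of √(1.1² + 0.6²) ≈ 1.3.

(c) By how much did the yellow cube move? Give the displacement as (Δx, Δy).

(0.5, 1.7)

The yellow cube started near (10.4, 1.1) and ended near (10.9, 2.8).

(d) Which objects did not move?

the blue torus and the cyan cylinder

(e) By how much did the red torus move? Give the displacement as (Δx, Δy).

(0.8, -2.0)

The red torus started near (2.0, 8.2) and ended near (2.8, 6.2).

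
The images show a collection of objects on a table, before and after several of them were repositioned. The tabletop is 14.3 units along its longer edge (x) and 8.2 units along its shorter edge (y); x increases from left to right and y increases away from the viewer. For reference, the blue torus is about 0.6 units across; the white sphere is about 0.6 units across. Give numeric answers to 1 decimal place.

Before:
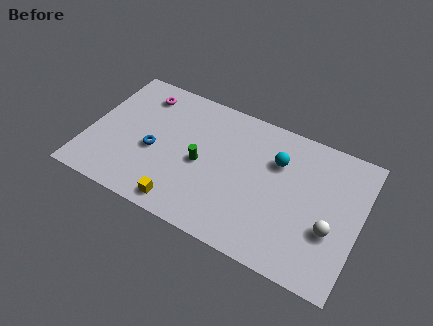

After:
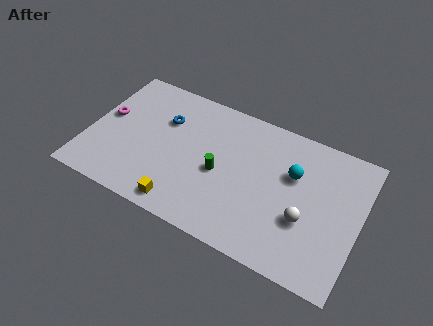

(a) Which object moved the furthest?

the magenta torus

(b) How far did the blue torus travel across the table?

2.1

From (3.5, 3.5) to (3.8, 5.6), the blue torus covered √(0.3² + 2.1²) ≈ 2.1 units.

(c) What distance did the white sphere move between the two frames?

1.3

The white sphere moved from about (12.9, 3.0) to (11.6, 3.0), a distance of √(1.3² + 0.0²) ≈ 1.3.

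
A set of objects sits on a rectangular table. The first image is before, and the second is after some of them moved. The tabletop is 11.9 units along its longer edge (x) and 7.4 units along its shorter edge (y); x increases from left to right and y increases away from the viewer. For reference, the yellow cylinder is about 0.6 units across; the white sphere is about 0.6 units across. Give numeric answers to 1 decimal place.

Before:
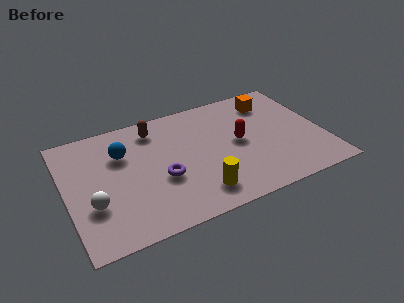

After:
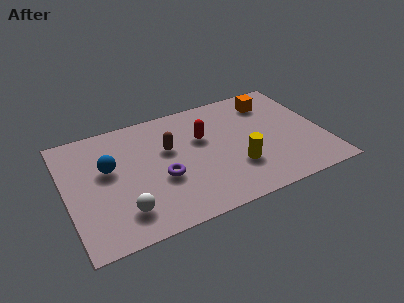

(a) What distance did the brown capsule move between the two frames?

1.6

The brown capsule moved from about (4.3, 6.1) to (4.8, 4.6), a distance of √(0.5² + 1.5²) ≈ 1.6.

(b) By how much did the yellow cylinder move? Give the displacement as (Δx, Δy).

(1.9, 0.9)

The yellow cylinder started near (5.8, 1.4) and ended near (7.7, 2.3).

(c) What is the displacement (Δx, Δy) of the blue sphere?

(-0.7, -0.7)

The blue sphere was at about (2.7, 5.1) and moved to about (2.0, 4.4).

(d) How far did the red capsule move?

1.8

The red capsule was near (8.0, 3.8) before and (6.4, 4.7) after, so it travelled √(1.6² + 0.9²) ≈ 1.8 units.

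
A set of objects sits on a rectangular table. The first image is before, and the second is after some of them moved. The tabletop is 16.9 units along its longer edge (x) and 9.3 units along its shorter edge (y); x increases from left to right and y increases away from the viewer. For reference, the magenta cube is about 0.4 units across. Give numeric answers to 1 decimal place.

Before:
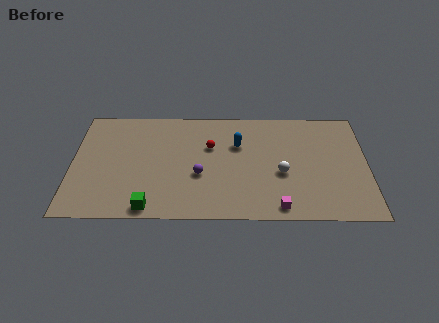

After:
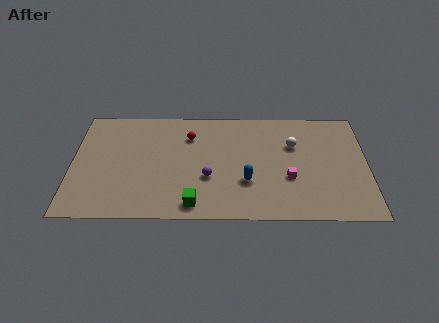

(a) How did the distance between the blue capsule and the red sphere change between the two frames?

+3.4

Before: roughly 1.6 units apart; after: 5.0. That's 3.4 units further apart.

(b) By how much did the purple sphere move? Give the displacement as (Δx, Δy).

(0.5, -0.2)

The purple sphere started near (7.3, 3.6) and ended near (7.8, 3.4).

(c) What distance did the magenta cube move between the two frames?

2.5

The magenta cube moved from about (11.8, 1.0) to (12.4, 3.4), a distance of √(0.6² + 2.4²) ≈ 2.5.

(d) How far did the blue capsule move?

3.1

From (9.5, 6.2) to (10.0, 3.1), the blue capsule covered √(0.5² + 3.1²) ≈ 3.1 units.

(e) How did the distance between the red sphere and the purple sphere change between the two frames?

+1.2

Before: roughly 2.5 units apart; after: 3.7. That's 1.2 units further apart.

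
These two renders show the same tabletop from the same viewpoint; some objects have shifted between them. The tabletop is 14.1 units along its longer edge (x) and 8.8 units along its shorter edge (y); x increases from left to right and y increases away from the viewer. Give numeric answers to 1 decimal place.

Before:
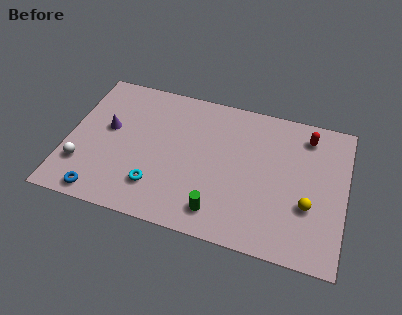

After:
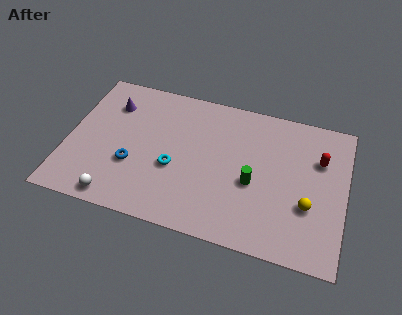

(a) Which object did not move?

the yellow sphere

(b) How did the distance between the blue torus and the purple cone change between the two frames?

-0.3

They were about 4.1 units apart before and 3.8 after — 0.3 units closer together.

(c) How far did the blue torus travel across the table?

2.6

The blue torus was near (2.0, 0.9) before and (3.4, 3.1) after, so it travelled √(1.4² + 2.2²) ≈ 2.6 units.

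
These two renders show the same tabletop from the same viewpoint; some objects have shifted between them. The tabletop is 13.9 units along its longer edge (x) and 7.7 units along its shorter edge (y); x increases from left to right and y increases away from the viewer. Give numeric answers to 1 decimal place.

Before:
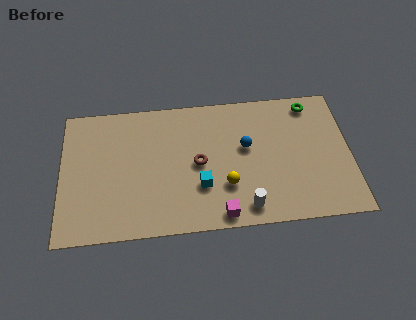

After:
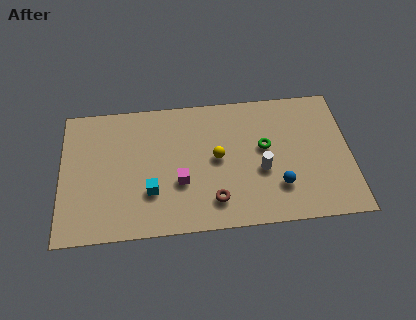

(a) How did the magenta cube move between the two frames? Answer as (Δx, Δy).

(-1.9, 2.0)

The magenta cube started near (7.6, 0.8) and ended near (5.7, 2.8).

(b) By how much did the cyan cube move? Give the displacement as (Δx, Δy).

(-2.4, -0.1)

The cyan cube was at about (6.7, 2.5) and moved to about (4.3, 2.4).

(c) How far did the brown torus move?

2.3

From (6.6, 3.8) to (7.3, 1.6), the brown torus covered √(0.7² + 2.2²) ≈ 2.3 units.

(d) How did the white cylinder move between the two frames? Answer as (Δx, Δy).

(0.8, 2.0)

The white cylinder started near (8.8, 1.1) and ended near (9.6, 3.1).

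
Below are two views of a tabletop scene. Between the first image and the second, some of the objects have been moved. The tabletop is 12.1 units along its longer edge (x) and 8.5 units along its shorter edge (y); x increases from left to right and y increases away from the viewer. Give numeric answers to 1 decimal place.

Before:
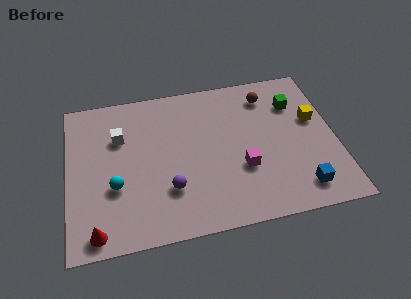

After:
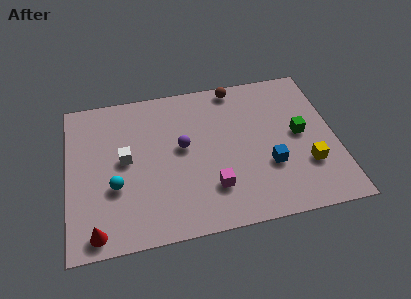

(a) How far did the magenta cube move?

1.6

The magenta cube moved from about (7.8, 3.0) to (6.4, 2.2), a distance of √(1.4² + 0.8²) ≈ 1.6.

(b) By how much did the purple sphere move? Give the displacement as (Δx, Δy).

(0.7, 2.2)

The purple sphere started near (4.5, 2.5) and ended near (5.2, 4.7).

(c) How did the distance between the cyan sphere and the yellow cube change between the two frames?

-0.7

The distance was about 9.3 in the first image and 8.6 in the second, so they moved 0.7 units closer together.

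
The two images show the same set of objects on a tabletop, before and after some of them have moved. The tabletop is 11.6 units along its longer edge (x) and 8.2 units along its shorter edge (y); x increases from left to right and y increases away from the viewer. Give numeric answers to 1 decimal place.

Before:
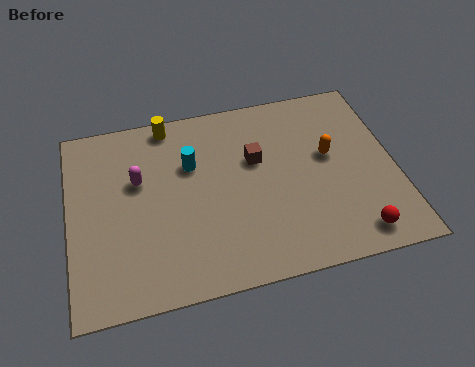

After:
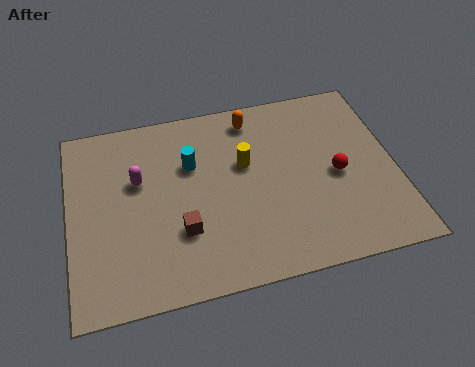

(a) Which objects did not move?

the magenta capsule and the cyan cylinder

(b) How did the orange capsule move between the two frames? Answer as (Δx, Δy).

(-2.6, 2.3)

The orange capsule started near (9.3, 4.7) and ended near (6.7, 7.0).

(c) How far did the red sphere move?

2.7

The red sphere was near (9.9, 1.1) before and (9.5, 3.8) after, so it travelled √(0.4² + 2.7²) ≈ 2.7 units.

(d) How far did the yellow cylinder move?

3.5

From (3.7, 7.4) to (6.3, 5.0), the yellow cylinder covered √(2.6² + 2.4²) ≈ 3.5 units.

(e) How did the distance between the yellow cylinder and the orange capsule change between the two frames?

-4.2

They were about 6.2 units apart before and 2.0 after — 4.2 units closer together.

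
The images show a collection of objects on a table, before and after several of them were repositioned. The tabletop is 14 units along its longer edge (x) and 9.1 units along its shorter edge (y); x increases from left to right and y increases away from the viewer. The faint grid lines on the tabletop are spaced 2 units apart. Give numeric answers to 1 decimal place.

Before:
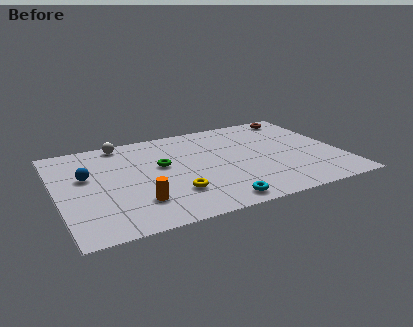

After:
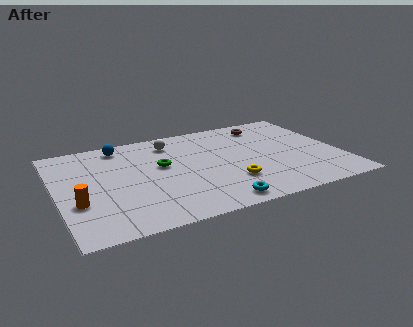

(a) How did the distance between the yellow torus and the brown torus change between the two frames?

-3.3

The distance was about 8.9 in the first image and 5.6 in the second, so they moved 3.3 units closer together.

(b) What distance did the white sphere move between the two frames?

2.5

The white sphere was near (3.5, 8.2) before and (5.9, 7.4) after, so it travelled √(2.4² + 0.8²) ≈ 2.5 units.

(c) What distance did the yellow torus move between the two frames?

2.8

The yellow torus moved from about (5.5, 2.5) to (8.3, 2.6), a distance of √(2.8² + 0.1²) ≈ 2.8.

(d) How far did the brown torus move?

1.7

The brown torus moved from about (12.5, 8.0) to (10.8, 7.6), a distance of √(1.7² + 0.4²) ≈ 1.7.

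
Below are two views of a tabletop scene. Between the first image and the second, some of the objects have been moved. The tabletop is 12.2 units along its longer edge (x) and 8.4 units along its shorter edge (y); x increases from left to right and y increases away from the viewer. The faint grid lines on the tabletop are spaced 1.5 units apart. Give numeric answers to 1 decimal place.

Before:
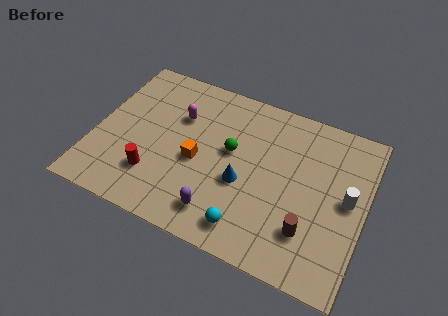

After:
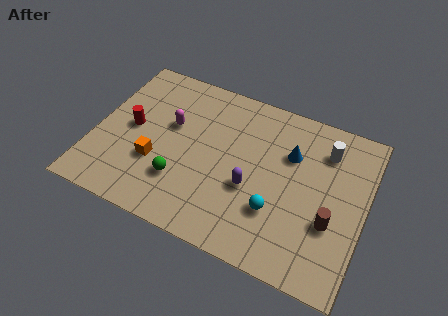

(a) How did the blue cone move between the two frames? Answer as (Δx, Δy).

(1.9, 2.3)

The blue cone was at about (6.8, 3.4) and moved to about (8.7, 5.7).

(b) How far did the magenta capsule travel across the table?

0.7

The magenta capsule moved from about (3.6, 5.7) to (3.3, 5.1), a distance of √(0.3² + 0.6²) ≈ 0.7.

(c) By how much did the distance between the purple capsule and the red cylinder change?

+2.5

They were about 3.2 units apart before and 5.7 after — 2.5 units further apart.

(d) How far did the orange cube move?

2.0

From (4.7, 3.7) to (2.9, 2.9), the orange cube covered √(1.8² + 0.8²) ≈ 2.0 units.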